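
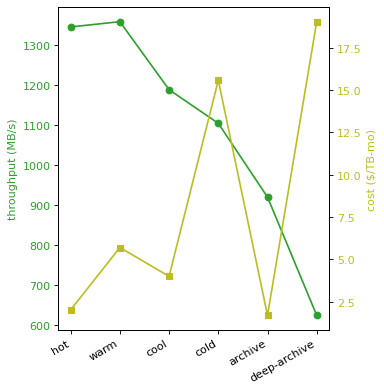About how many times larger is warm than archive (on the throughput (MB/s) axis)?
≈ 1.56×

warm ≈ 1400, archive ≈ 900; 1400/900 ≈ 1.56.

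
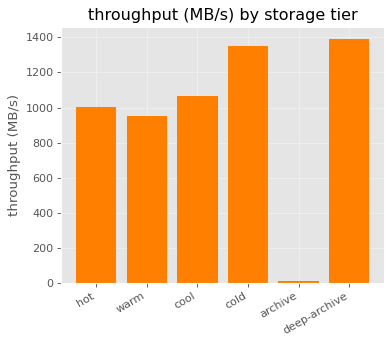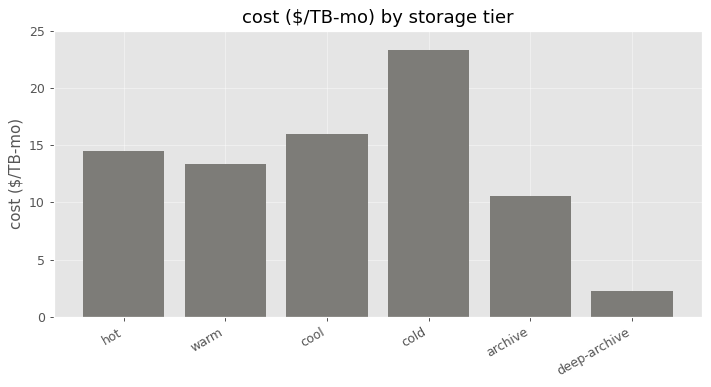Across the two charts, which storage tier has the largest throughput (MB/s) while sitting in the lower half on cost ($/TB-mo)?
Chart 2 median cost ($/TB-mo) ≈ 15; below-median storage tiers: warm, archive, deep-archive. Among those, deep-archive has the highest throughput (MB/s) (≈ 1400).

deep-archive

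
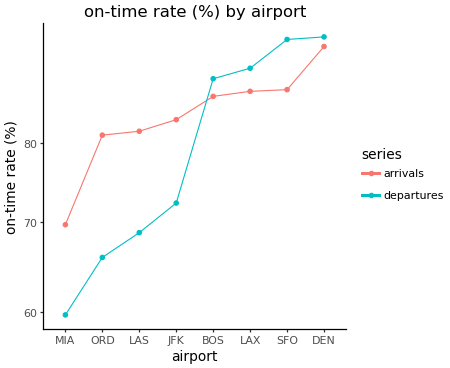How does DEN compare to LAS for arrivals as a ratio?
≈ 1.19×

DEN ≈ 95, LAS ≈ 80; 95/80 ≈ 1.19.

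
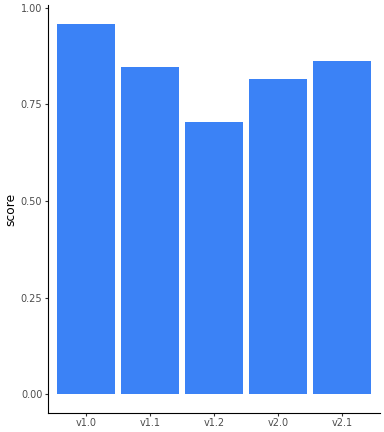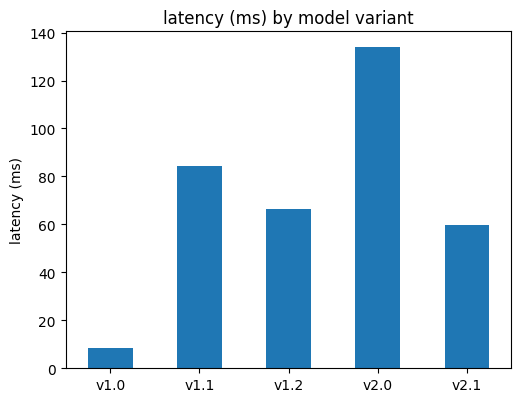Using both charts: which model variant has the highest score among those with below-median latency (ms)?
v1.0

Chart 2 median latency (ms) ≈ 60; below-median model variants: v1.0, v2.1. Among those, v1.0 has the highest score (≈ 1).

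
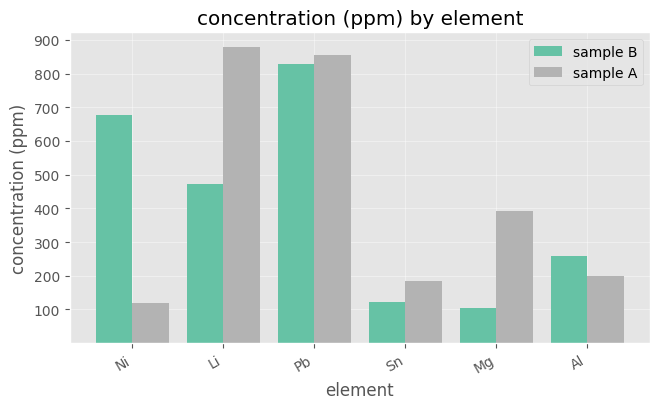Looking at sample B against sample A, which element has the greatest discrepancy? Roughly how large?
Ni, ≈ 600 ppm

Ni: sample B ≈ 700, sample A ≈ 100 → gap ≈ 600. Next-largest (Li) is only ≈ 400.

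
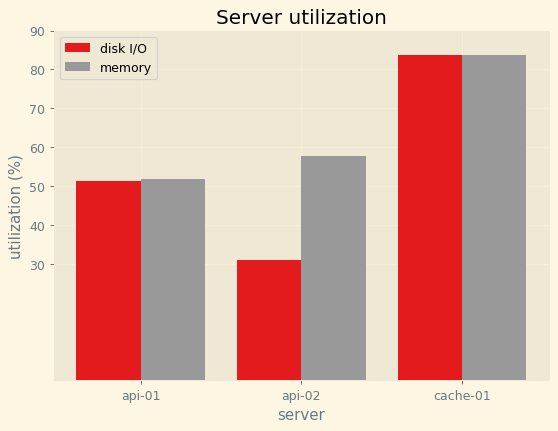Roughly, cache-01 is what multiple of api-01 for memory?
cache-01 ≈ 80, api-01 ≈ 50; 80/50 ≈ 1.6.

≈ 1.6×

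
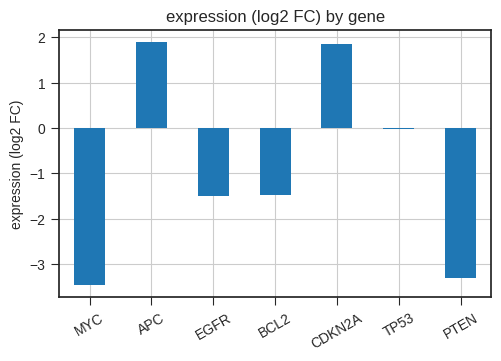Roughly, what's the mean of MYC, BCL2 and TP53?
≈ -1.67

(-3.5 + -1.5 + 0.0) / 3 ≈ -1.67.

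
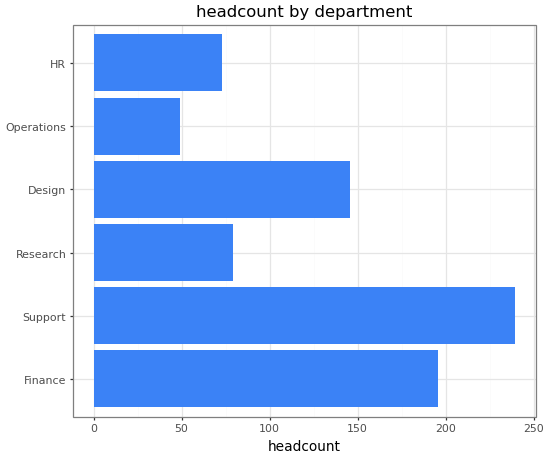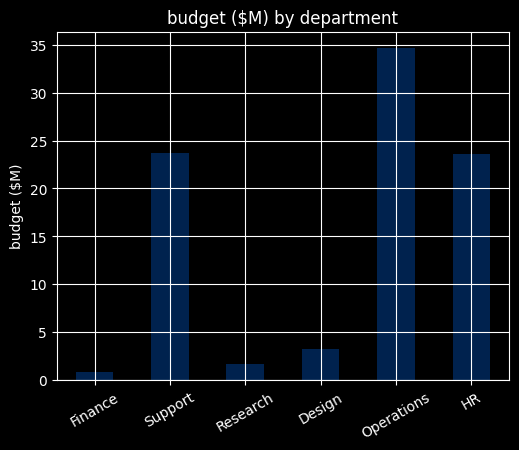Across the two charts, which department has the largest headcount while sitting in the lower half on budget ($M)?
Finance

Chart 2 median budget ($M) ≈ 15; below-median departments: Finance, Research, Design. Among those, Finance has the highest headcount (≈ 200).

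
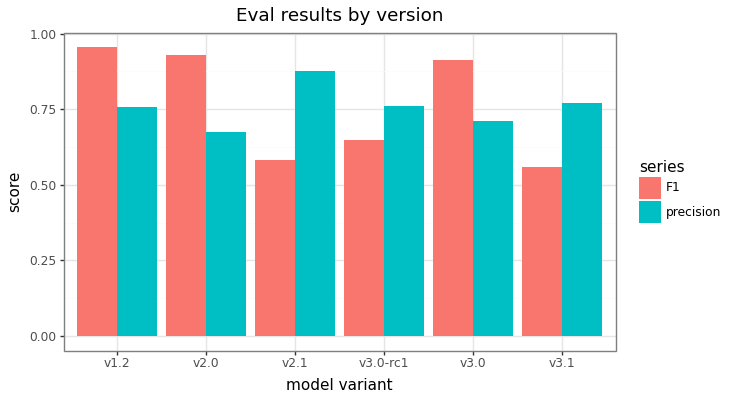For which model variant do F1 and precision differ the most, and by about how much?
v2.1, ≈ 0.3

v2.1: F1 ≈ 0.6, precision ≈ 0.9 → gap ≈ 0.3. Next-largest (v2.0) is only ≈ 0.2.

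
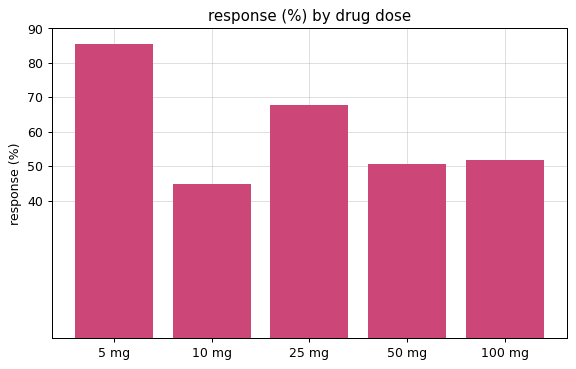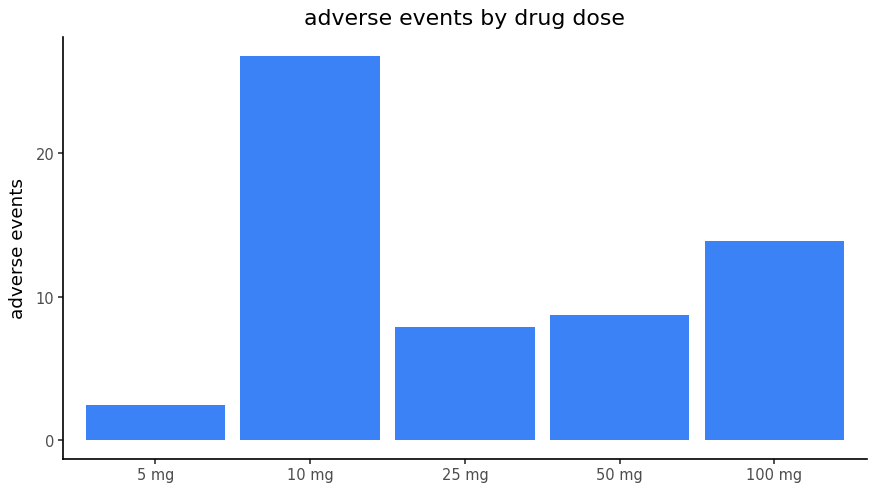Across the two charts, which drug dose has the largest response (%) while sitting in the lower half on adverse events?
Chart 2 median adverse events ≈ 10; below-median drug doses: 5 mg, 25 mg. Among those, 5 mg has the highest response (%) (≈ 90).

5 mg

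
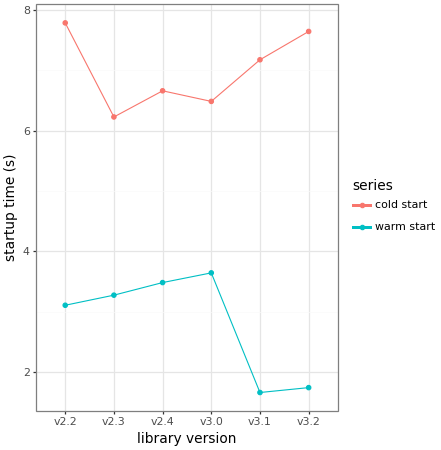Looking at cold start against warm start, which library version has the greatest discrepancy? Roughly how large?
v3.2: cold start ≈ 8, warm start ≈ 2 → gap ≈ 6. Next-largest (v3.1) is only ≈ 5.

v3.2, ≈ 6 s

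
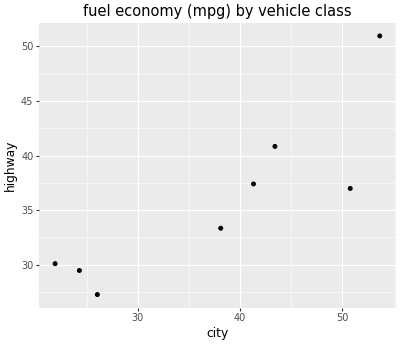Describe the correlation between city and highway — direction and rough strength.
Points are positively correlated; strong (|r| ≈ 0.9).

positive, strong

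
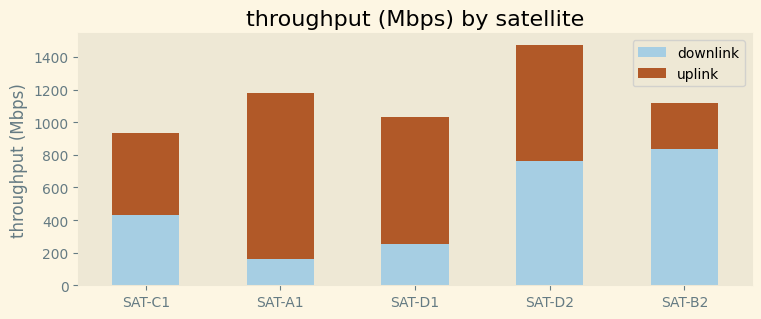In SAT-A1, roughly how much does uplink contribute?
≈ 1000

uplink top ≈ 1200, bottom ≈ 200; segment ≈ 1000.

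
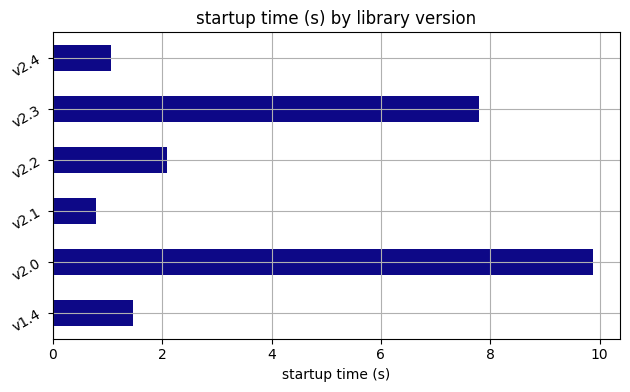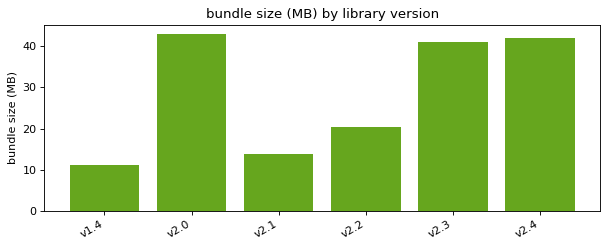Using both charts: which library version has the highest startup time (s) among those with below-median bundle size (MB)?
v2.2

Chart 2 median bundle size (MB) ≈ 30; below-median library versions: v1.4, v2.1, v2.2. Among those, v2.2 has the highest startup time (s) (≈ 2).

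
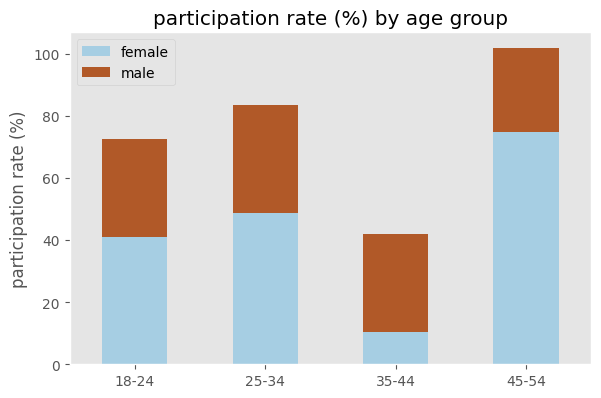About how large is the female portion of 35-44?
≈ 10

female top ≈ 10, bottom ≈ 0; segment ≈ 10.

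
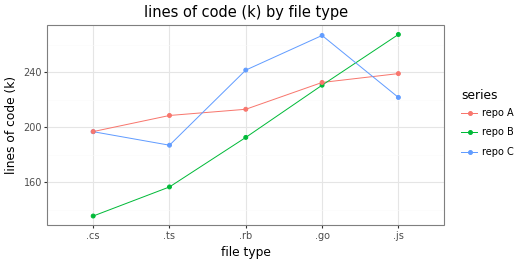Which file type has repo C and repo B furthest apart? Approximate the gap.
.cs: repo C ≈ 200, repo B ≈ 140 → gap ≈ 60. Next-largest (.rb) is only ≈ 40.

.cs, ≈ 60 k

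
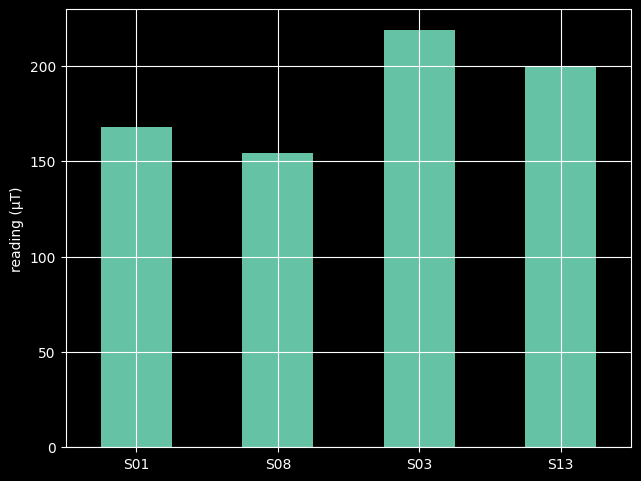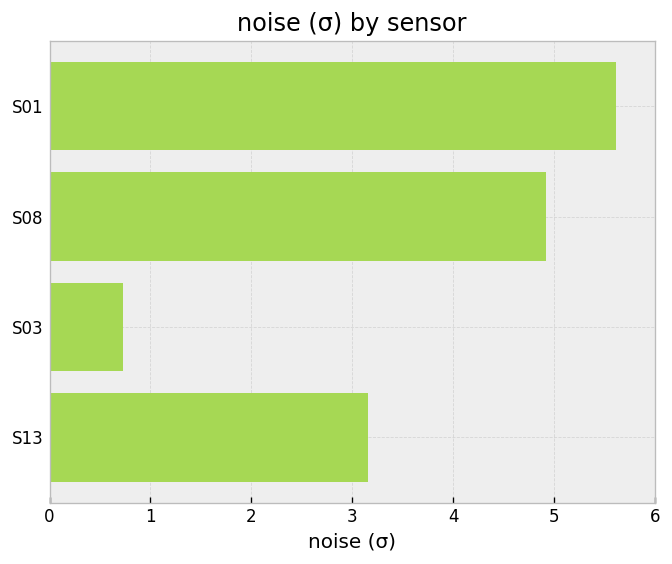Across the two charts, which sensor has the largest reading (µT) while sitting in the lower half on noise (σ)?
Chart 2 median noise (σ) ≈ 4; below-median sensors: S03, S13. Among those, S03 has the highest reading (µT) (≈ 225).

S03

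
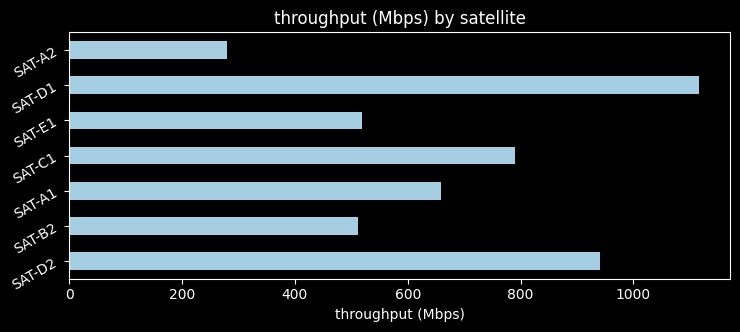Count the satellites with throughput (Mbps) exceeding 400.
Above 400: SAT-D2, SAT-B2, SAT-A1, SAT-C1, SAT-E1, SAT-D1.

6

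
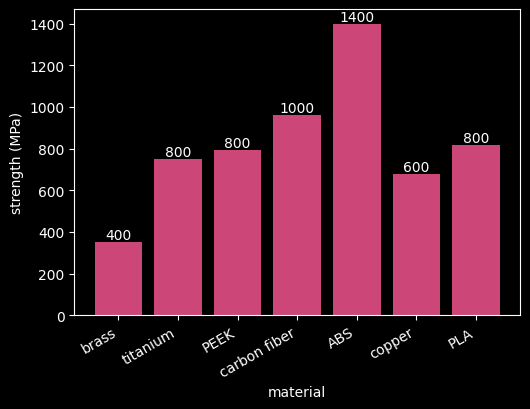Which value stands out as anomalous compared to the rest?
ABS ≈ 1400; the rest sit between ≈ 400 and ≈ 1000.

ABS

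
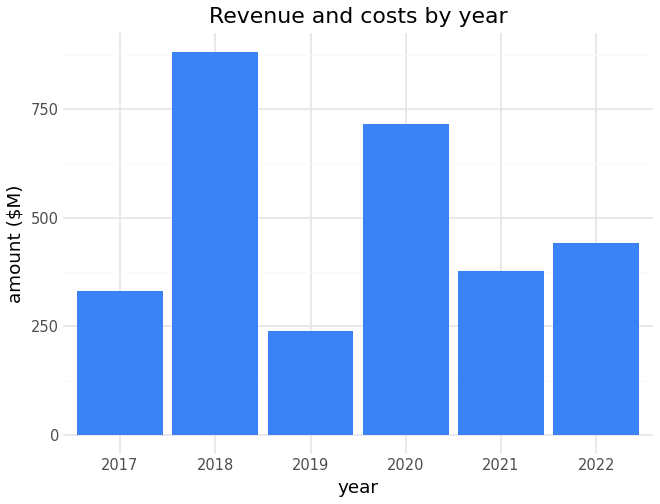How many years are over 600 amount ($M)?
Above 600: 2018, 2020.

2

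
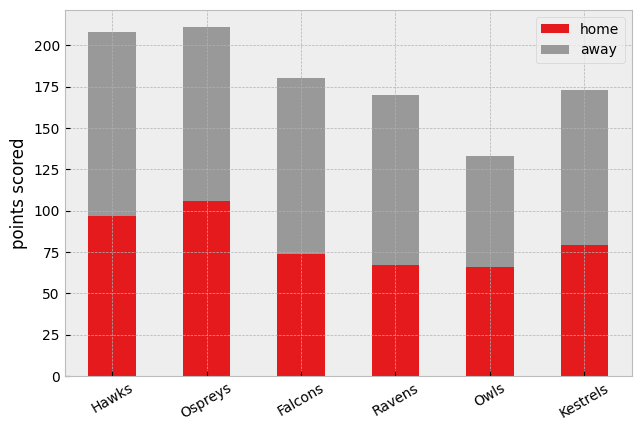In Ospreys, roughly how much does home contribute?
≈ 100

home top ≈ 100, bottom ≈ 0; segment ≈ 100.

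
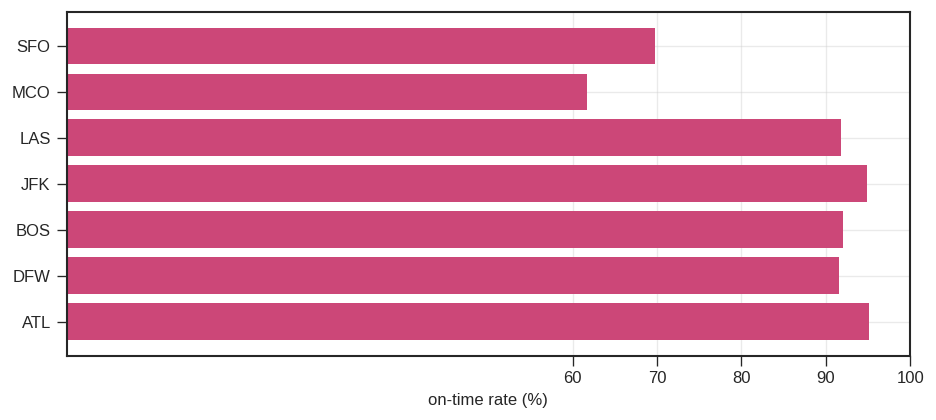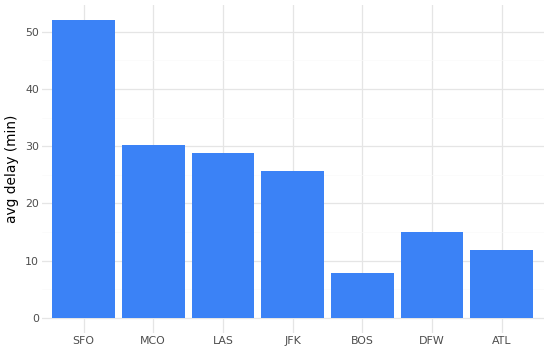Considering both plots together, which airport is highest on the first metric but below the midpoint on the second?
Chart 2 median avg delay (min) ≈ 25; below-median airports: BOS, DFW, ATL. Among those, ATL has the highest on-time rate (%) (≈ 100).

ATL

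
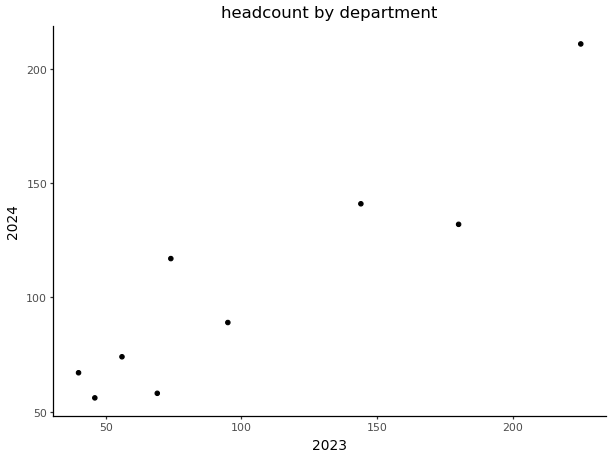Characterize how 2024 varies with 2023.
positive, strong

Points are positively correlated; strong (|r| ≈ 0.9).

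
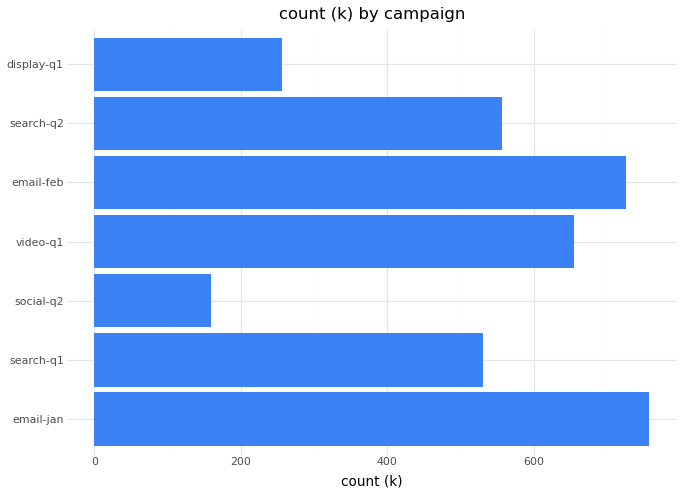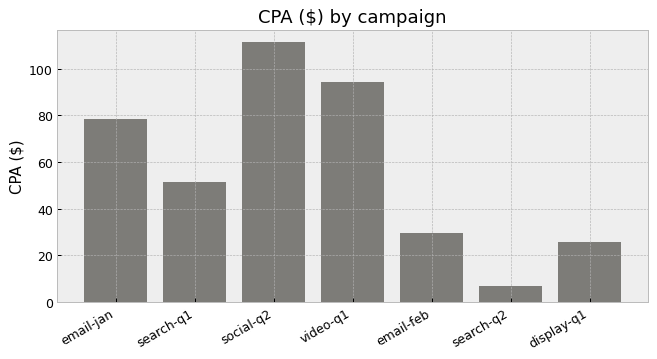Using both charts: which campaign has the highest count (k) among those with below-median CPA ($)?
email-feb

Chart 2 median CPA ($) ≈ 60; below-median campaigns: email-feb, search-q2, display-q1. Among those, email-feb has the highest count (k) (≈ 700).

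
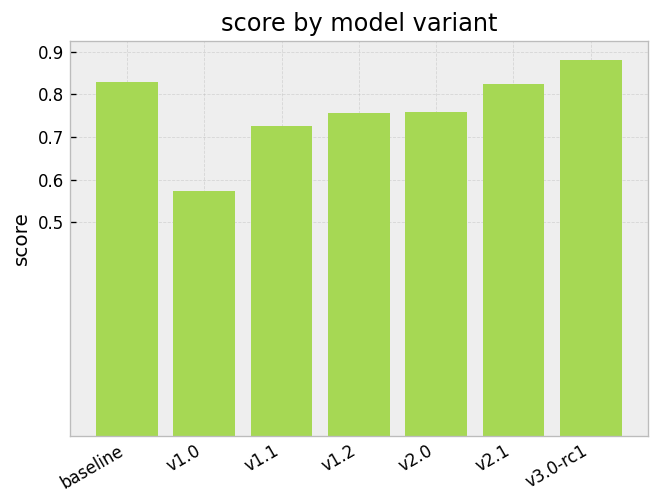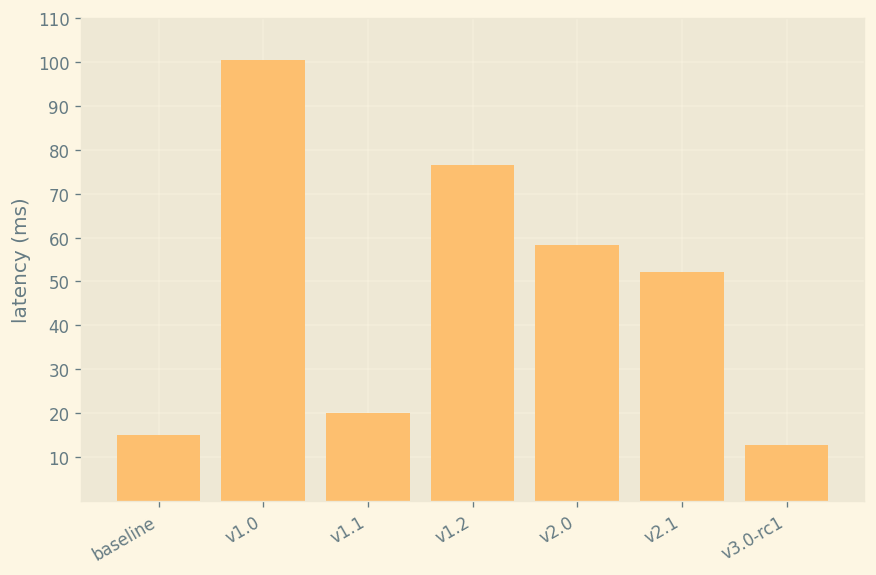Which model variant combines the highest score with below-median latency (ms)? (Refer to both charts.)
Chart 2 median latency (ms) ≈ 50; below-median model variants: baseline, v1.1, v3.0-rc1. Among those, v3.0-rc1 has the highest score (≈ 0.9).

v3.0-rc1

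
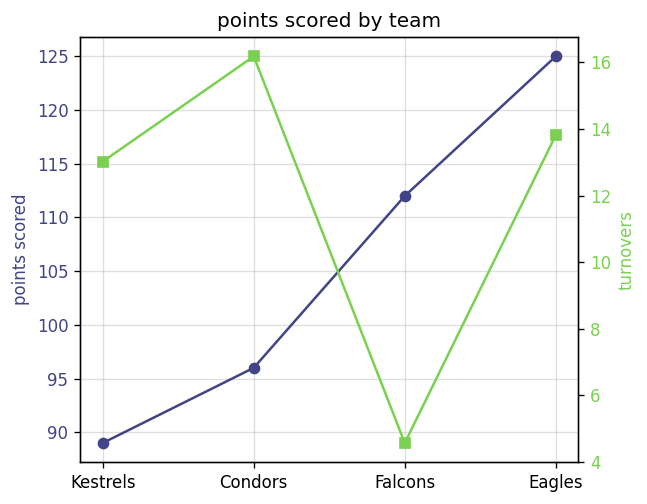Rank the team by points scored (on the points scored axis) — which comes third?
Top 4 (on the points scored axis): Eagles ≈ 125, Falcons ≈ 110, Condors ≈ 95, Kestrels ≈ 90.

Condors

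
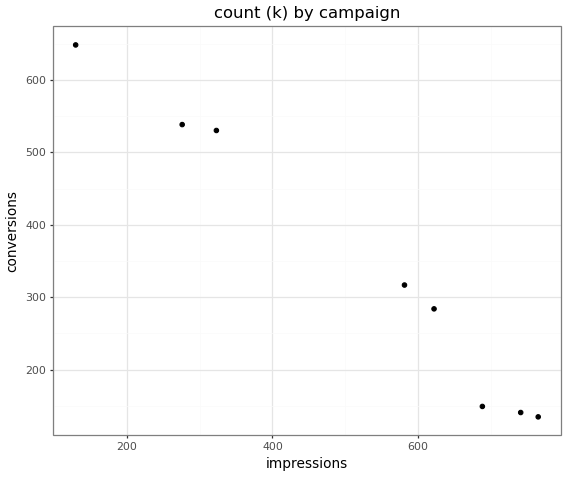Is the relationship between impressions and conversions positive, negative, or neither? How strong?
Points are negatively correlated; strong (|r| ≈ 1.0).

negative, strong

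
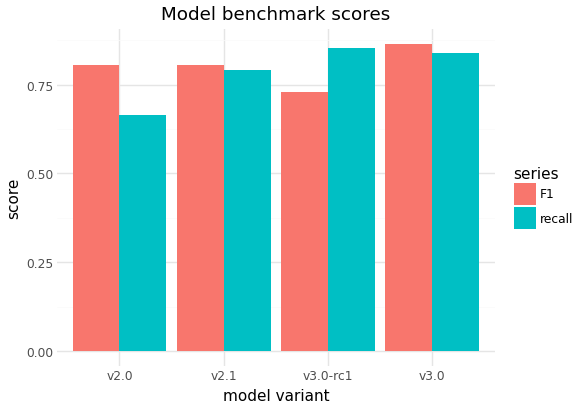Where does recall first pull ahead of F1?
v3.0-rc1

v2.1: recall ≈ 0.8 vs F1 ≈ 0.8 (not yet); v3.0-rc1: recall ≈ 0.9 vs F1 ≈ 0.7 (first crossover).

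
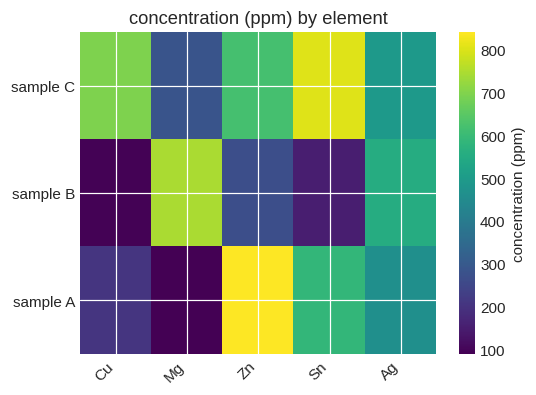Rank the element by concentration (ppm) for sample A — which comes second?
Sn

Top 3 for sample A: Zn ≈ 800, Sn ≈ 600, Ag ≈ 500.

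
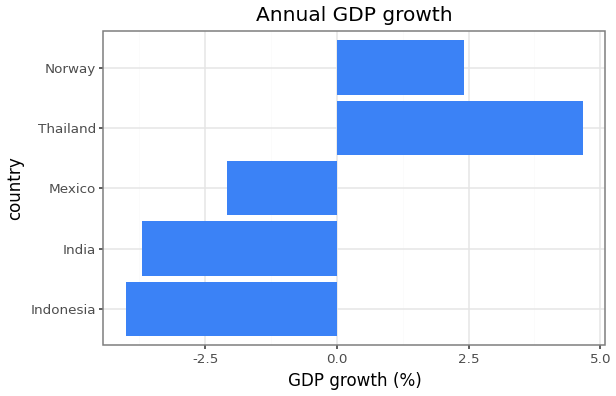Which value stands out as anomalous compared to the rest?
Thailand

Thailand ≈ 5; the rest sit between ≈ -4 and ≈ 2.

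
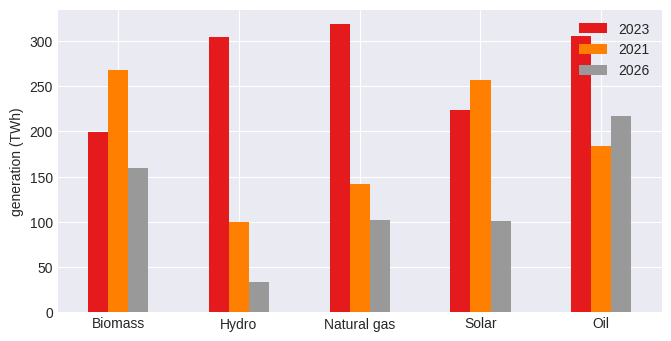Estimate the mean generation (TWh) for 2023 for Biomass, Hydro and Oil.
(200 + 300 + 300) / 3 ≈ 267.

≈ 267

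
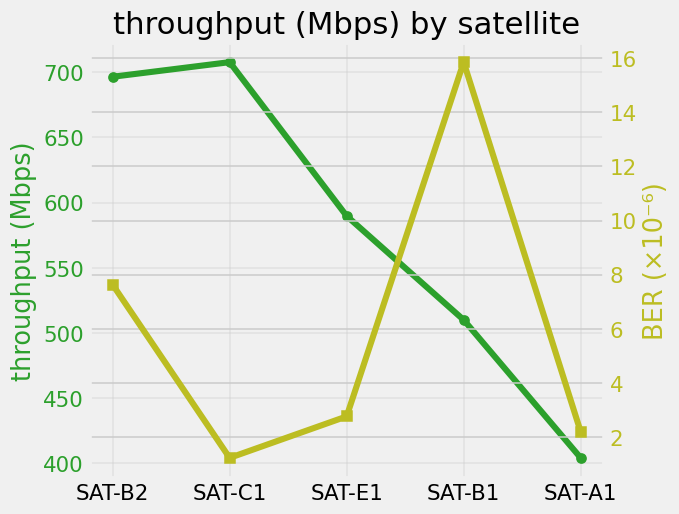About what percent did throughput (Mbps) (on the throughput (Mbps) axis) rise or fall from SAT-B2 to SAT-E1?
SAT-B2 ≈ 700, SAT-E1 ≈ 600; (600 − 700) / 700 ≈ -14.3%.

≈ -14.3%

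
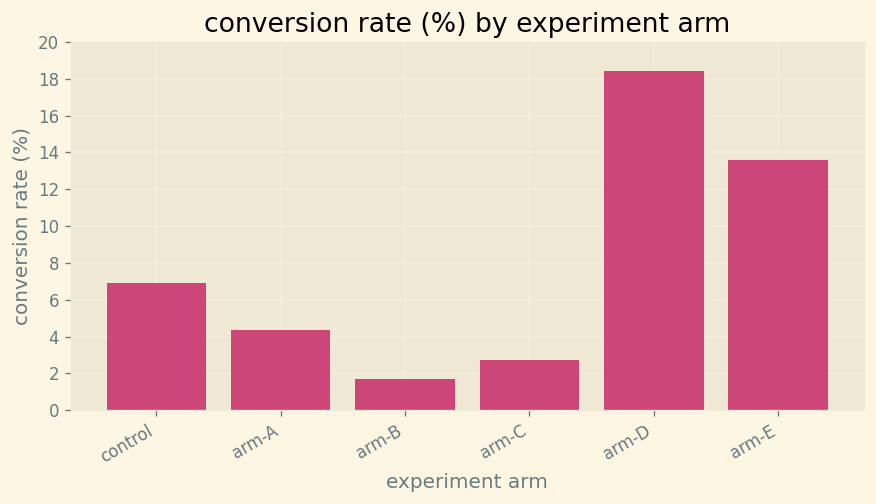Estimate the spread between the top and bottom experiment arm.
Max arm-D ≈ 18, min arm-B ≈ 2; range ≈ 16.

≈ 16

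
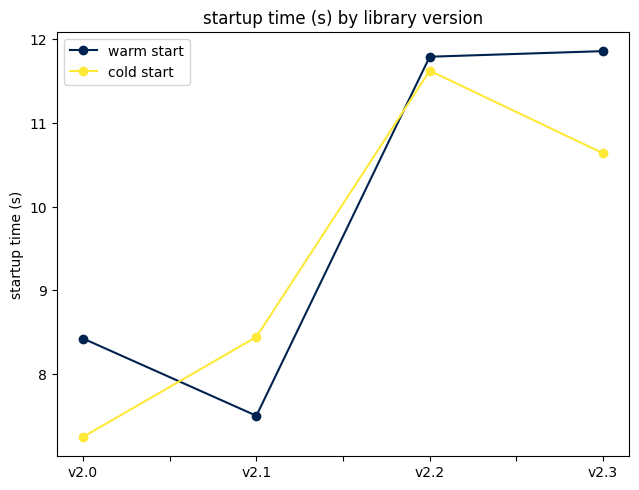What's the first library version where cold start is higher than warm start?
v2.0: cold start ≈ 7.0 vs warm start ≈ 8.5 (not yet); v2.1: cold start ≈ 8.5 vs warm start ≈ 7.5 (first crossover).

v2.1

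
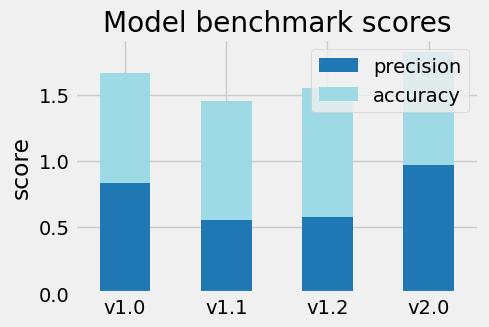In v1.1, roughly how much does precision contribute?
precision top ≈ 0.6, bottom ≈ 0.0; segment ≈ 0.6.

≈ 0.6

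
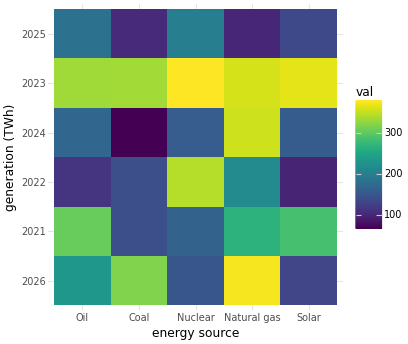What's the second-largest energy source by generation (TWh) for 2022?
Natural gas

Top 3 for 2022: Nuclear ≈ 350, Natural gas ≈ 200, Coal ≈ 150.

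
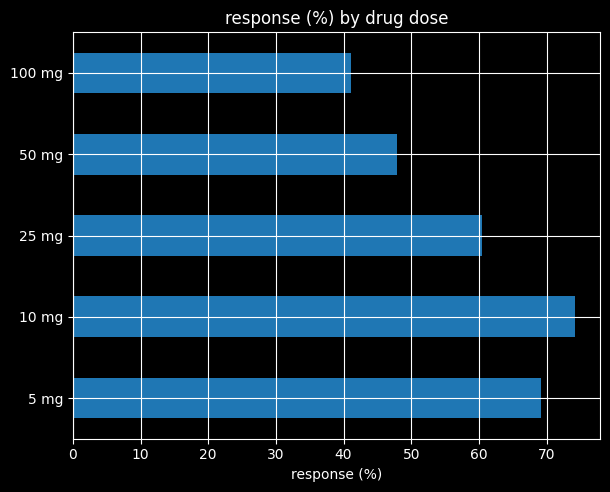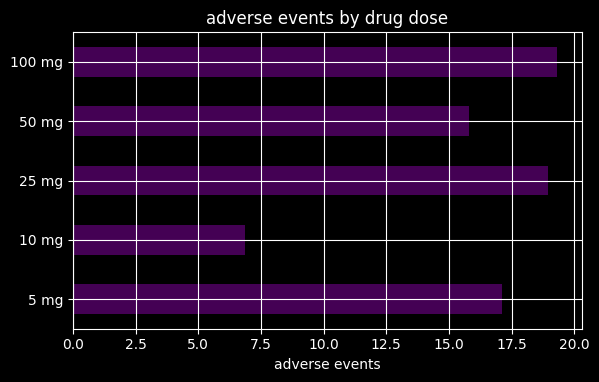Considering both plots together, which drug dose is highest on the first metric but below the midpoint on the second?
10 mg

Chart 2 median adverse events ≈ 18; below-median drug doses: 10 mg, 50 mg. Among those, 10 mg has the highest response (%) (≈ 70).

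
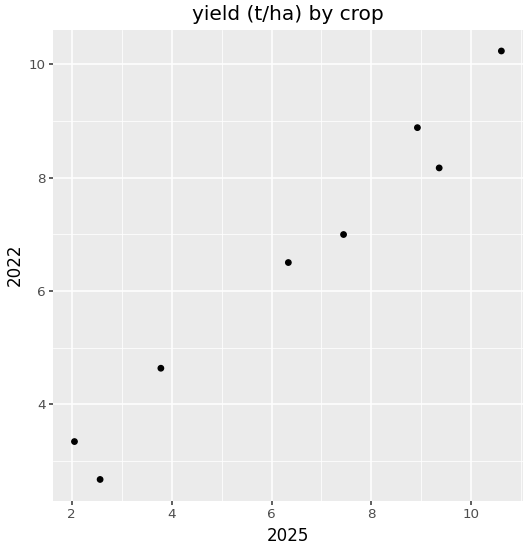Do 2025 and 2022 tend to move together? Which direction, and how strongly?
Points are positively correlated; strong (|r| ≈ 1.0).

positive, strong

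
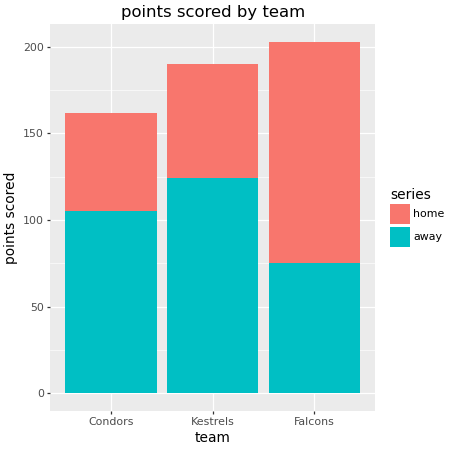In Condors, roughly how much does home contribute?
≈ 60

home top ≈ 160, bottom ≈ 100; segment ≈ 60.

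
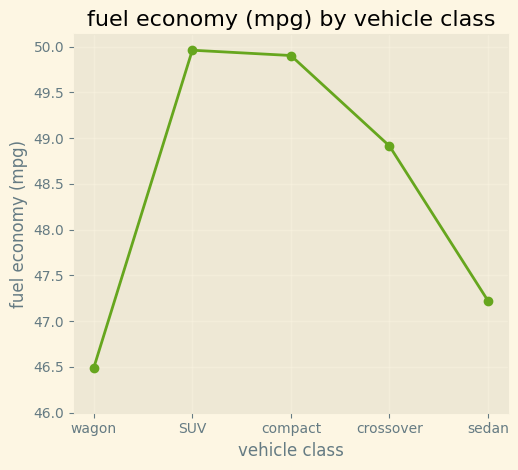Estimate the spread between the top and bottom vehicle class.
≈ 3.5

Max SUV ≈ 50.0, min wagon ≈ 46.5; range ≈ 3.5.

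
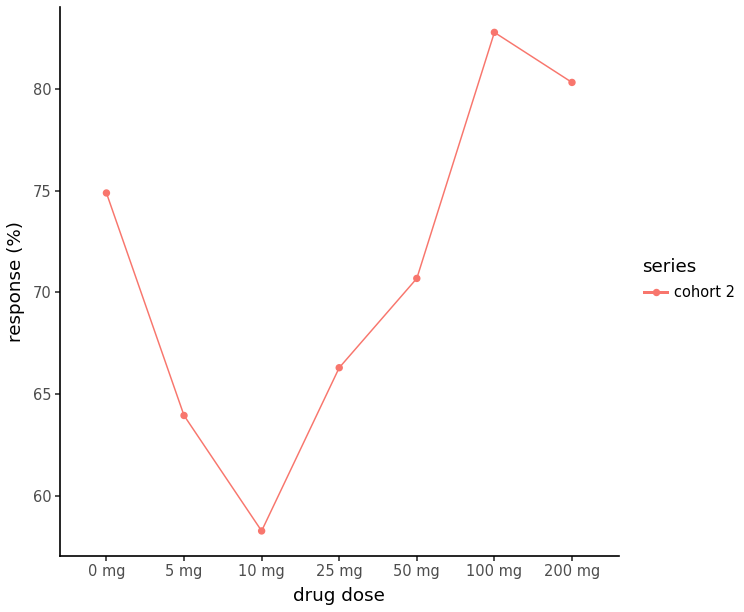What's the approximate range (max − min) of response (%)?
≈ 25

Max 100 mg ≈ 85, min 10 mg ≈ 60; range ≈ 25.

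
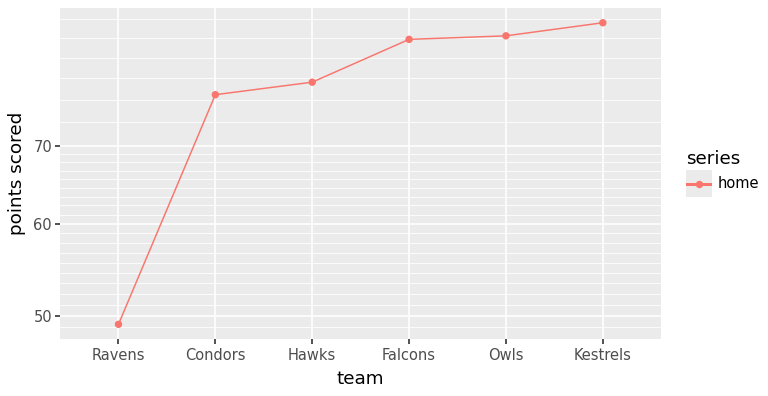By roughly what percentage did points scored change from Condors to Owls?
≈ +13.3%

Condors ≈ 75, Owls ≈ 85; (85 − 75) / 75 ≈ +13.3%.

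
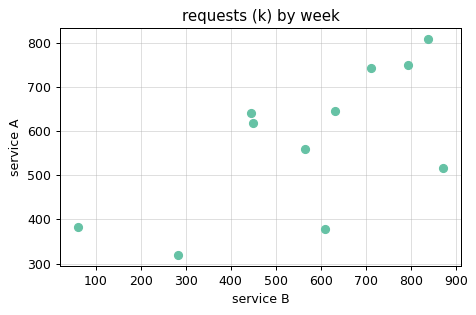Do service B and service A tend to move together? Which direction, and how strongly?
positive, moderate

Points are positively correlated; moderate (|r| ≈ 0.6).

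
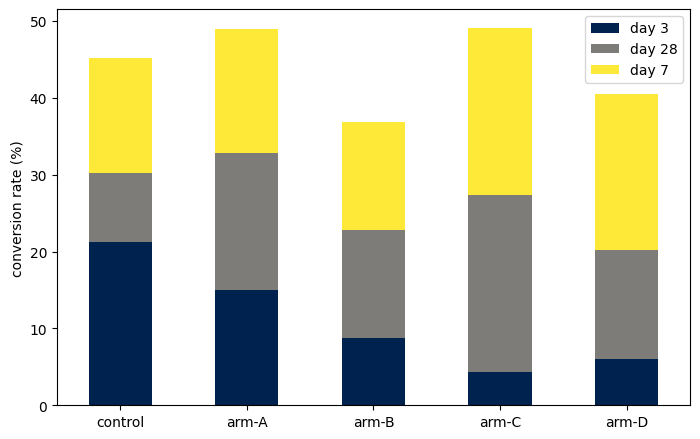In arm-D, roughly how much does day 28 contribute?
day 28 top ≈ 20, bottom ≈ 5; segment ≈ 15.

≈ 15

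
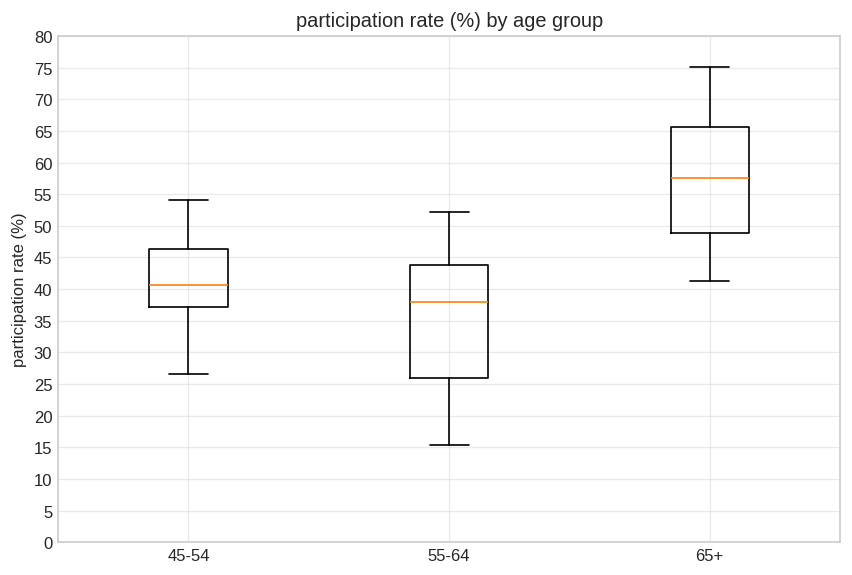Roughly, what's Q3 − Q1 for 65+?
Q3 ≈ 65, Q1 ≈ 50; IQR ≈ 15.

≈ 15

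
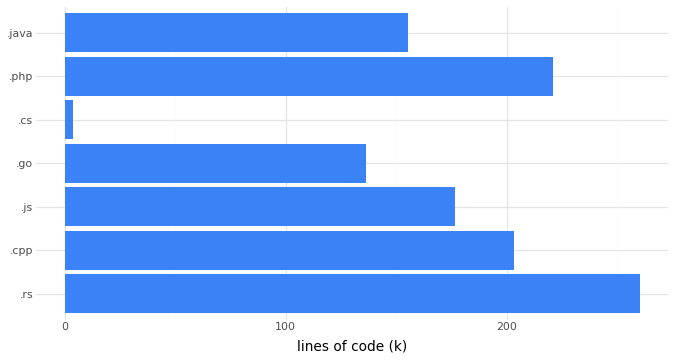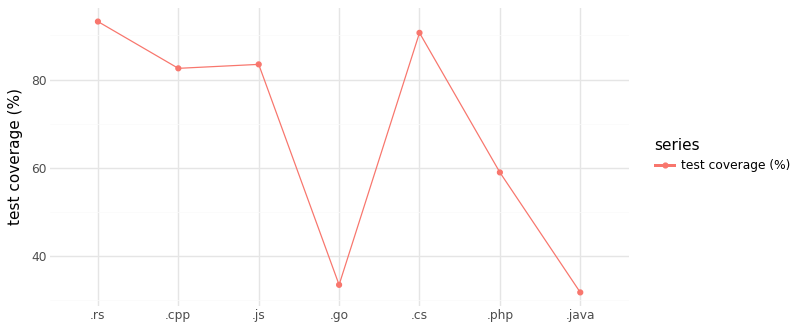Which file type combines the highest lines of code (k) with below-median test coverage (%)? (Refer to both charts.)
Chart 2 median test coverage (%) ≈ 80; below-median file types: .go, .php, .java. Among those, .php has the highest lines of code (k) (≈ 225).

.php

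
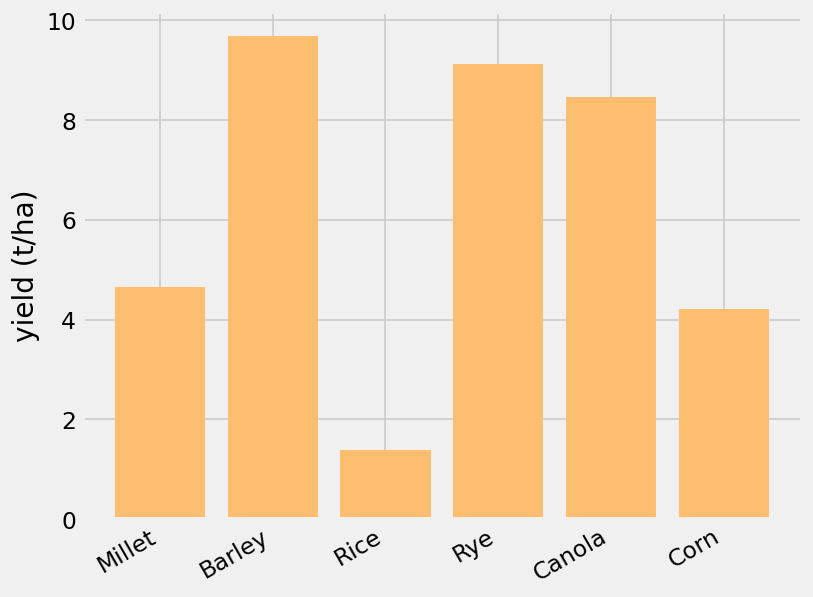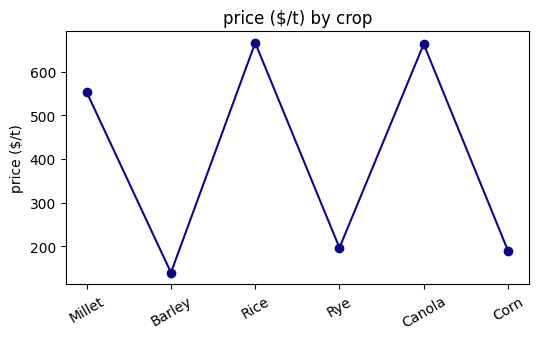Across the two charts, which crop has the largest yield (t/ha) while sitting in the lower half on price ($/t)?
Barley

Chart 2 median price ($/t) ≈ 400; below-median crops: Barley, Rye, Corn. Among those, Barley has the highest yield (t/ha) (≈ 10).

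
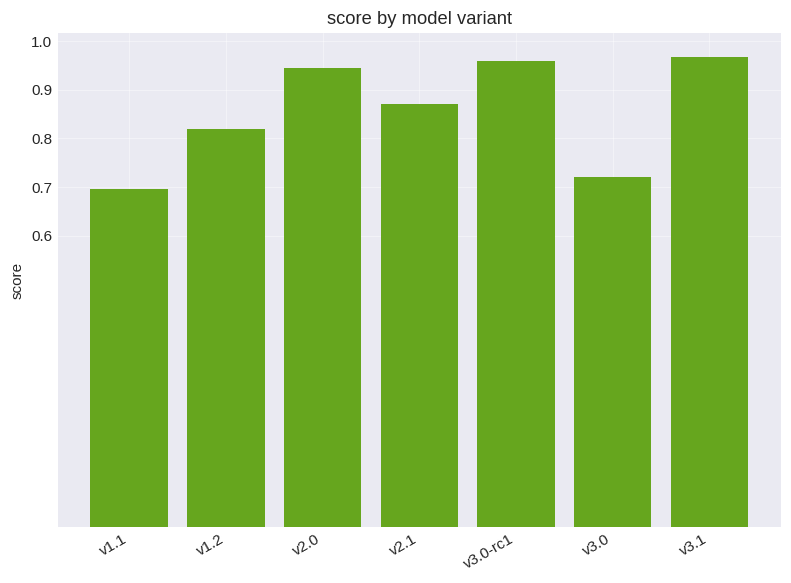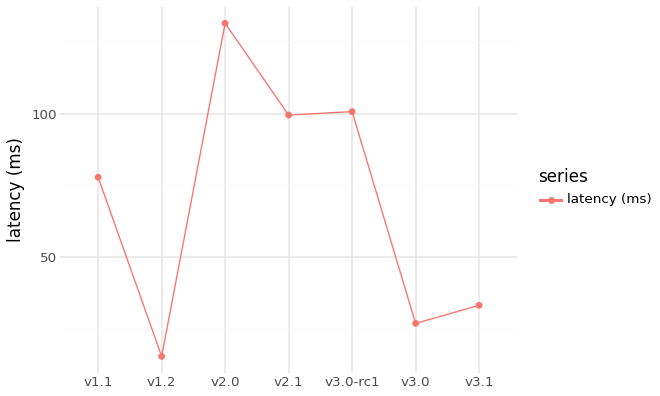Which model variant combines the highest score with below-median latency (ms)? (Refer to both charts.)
v3.1

Chart 2 median latency (ms) ≈ 80; below-median model variants: v1.2, v3.0, v3.1. Among those, v3.1 has the highest score (≈ 1).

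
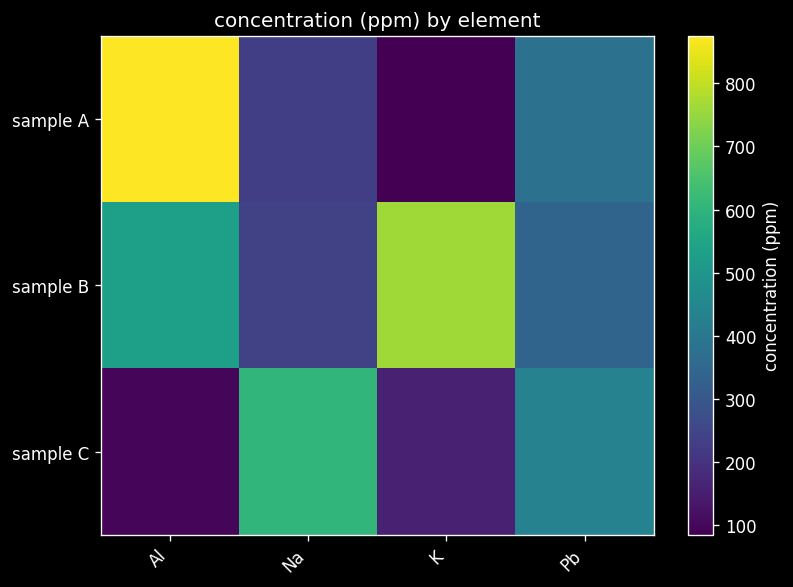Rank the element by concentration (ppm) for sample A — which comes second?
Pb

Top 3 for sample A: Al ≈ 900, Pb ≈ 400, Na ≈ 200.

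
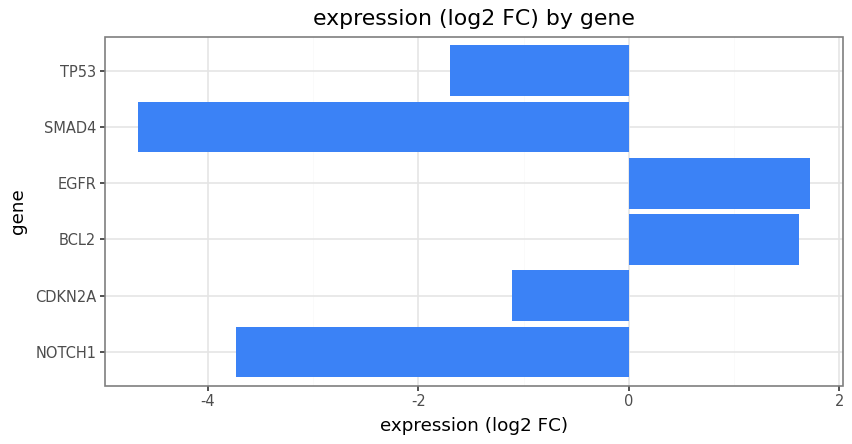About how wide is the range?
≈ 7

Max EGFR ≈ 2, min SMAD4 ≈ -5; range ≈ 7.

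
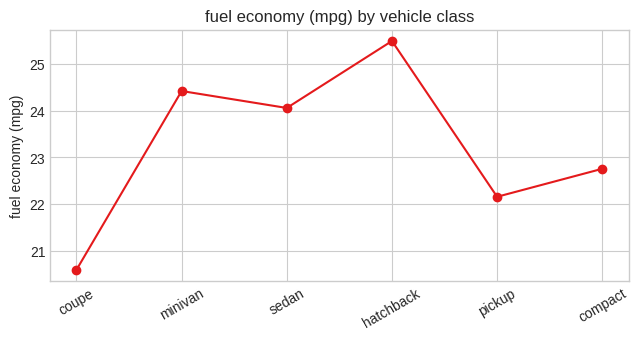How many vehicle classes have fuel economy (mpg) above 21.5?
5

Above 21.5: minivan, sedan, hatchback, pickup, compact.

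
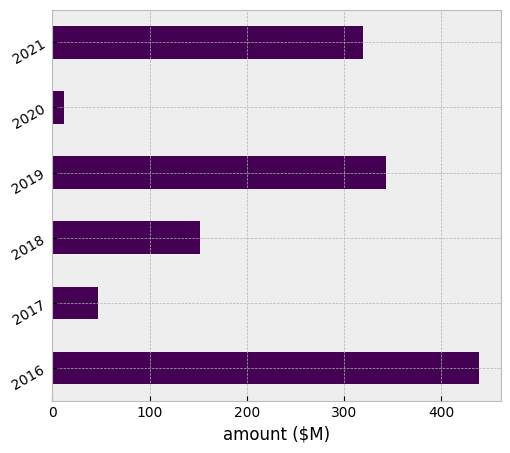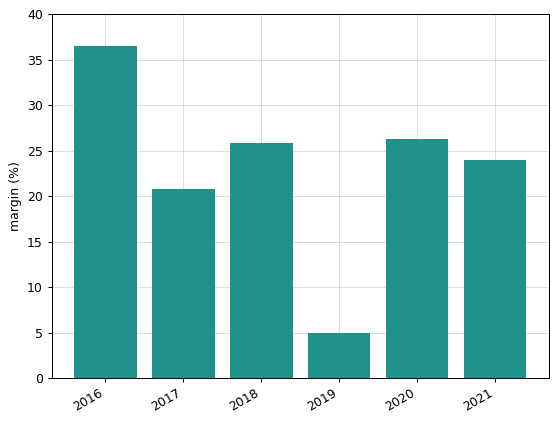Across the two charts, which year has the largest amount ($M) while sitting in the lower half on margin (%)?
Chart 2 median margin (%) ≈ 25; below-median years: 2017, 2019, 2021. Among those, 2019 has the highest amount ($M) (≈ 350).

2019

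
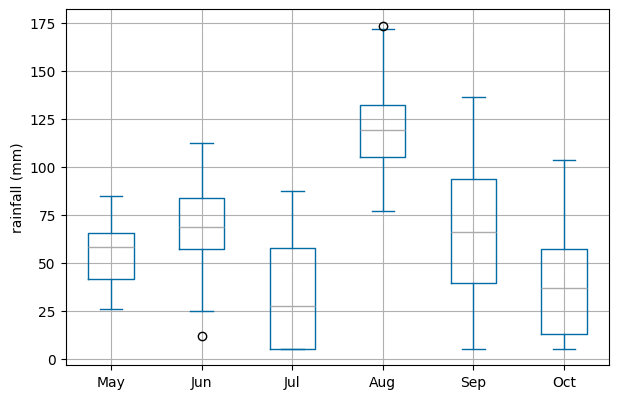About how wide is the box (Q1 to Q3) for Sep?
≈ 50

Q3 ≈ 90, Q1 ≈ 40; IQR ≈ 50.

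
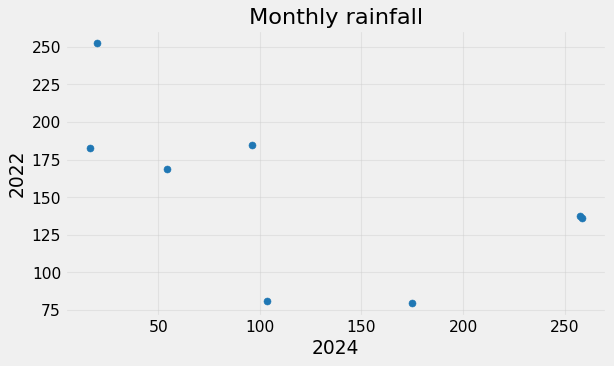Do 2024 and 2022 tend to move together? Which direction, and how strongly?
Points are negatively correlated; moderate (|r| ≈ 0.6).

negative, moderate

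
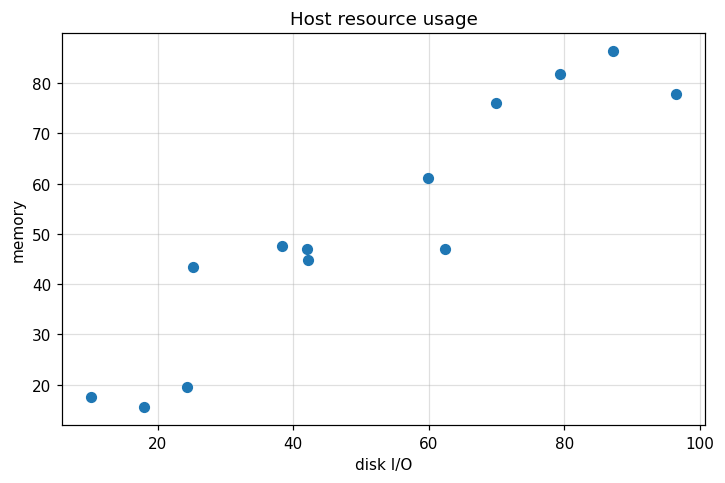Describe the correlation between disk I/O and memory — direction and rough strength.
Points are positively correlated; strong (|r| ≈ 0.9).

positive, strong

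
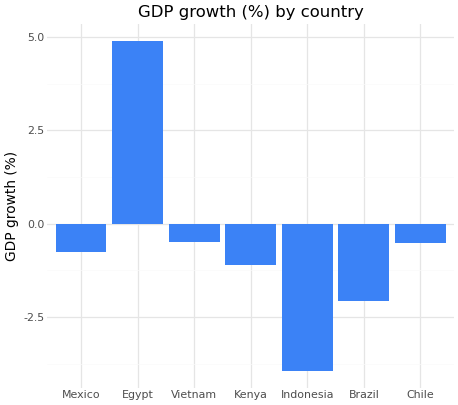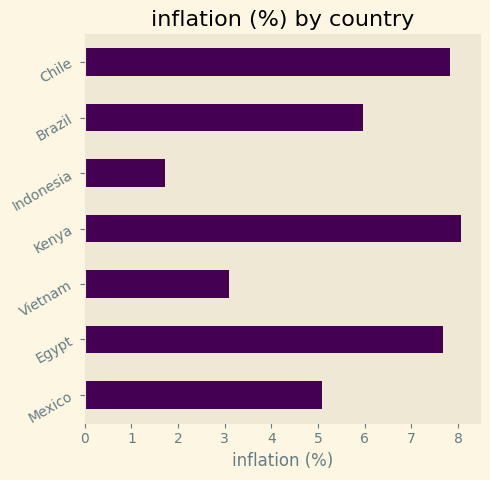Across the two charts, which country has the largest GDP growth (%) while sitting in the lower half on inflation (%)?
Vietnam

Chart 2 median inflation (%) ≈ 6; below-median countries: Mexico, Vietnam, Indonesia. Among those, Vietnam has the highest GDP growth (%) (≈ -0.5).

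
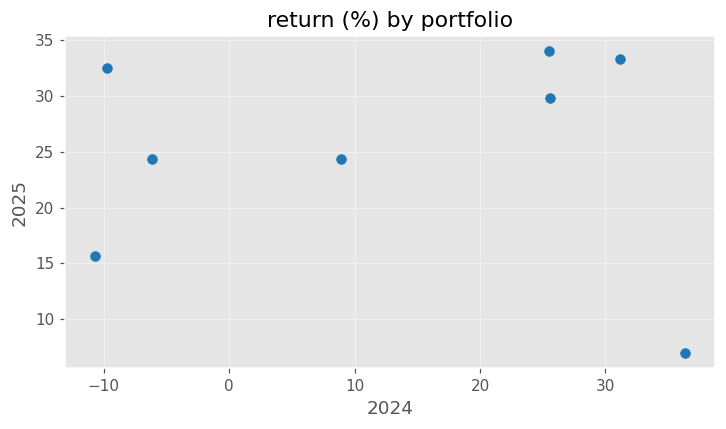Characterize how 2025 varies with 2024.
no clear correlation

Points are roughly uncorrelated; weak (|r| ≈ 0.0).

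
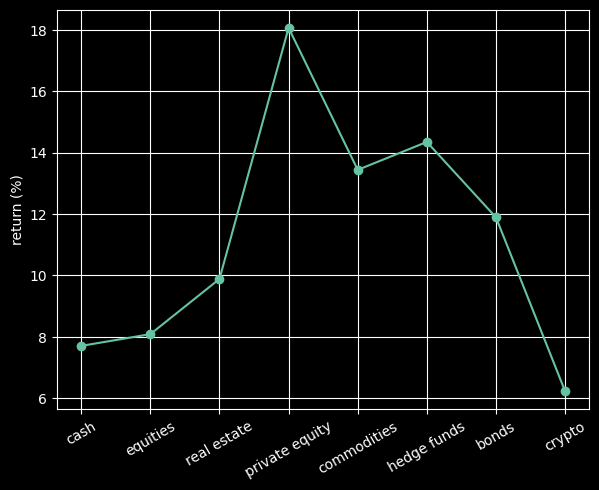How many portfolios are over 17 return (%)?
1

Above 17: private equity.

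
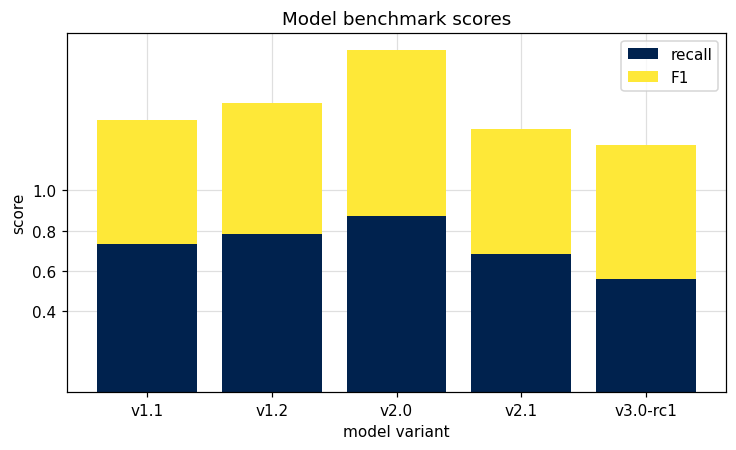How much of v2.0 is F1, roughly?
≈ 0.8

F1 top ≈ 1.6, bottom ≈ 0.8; segment ≈ 0.8.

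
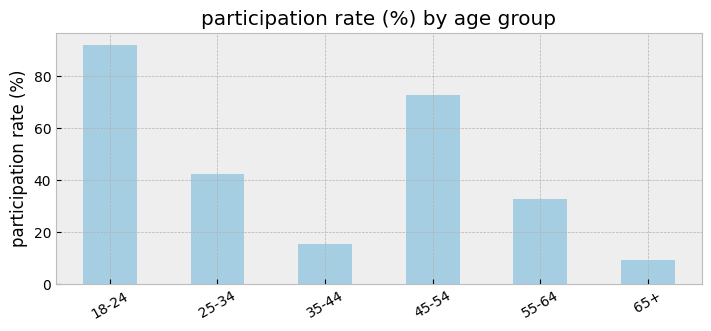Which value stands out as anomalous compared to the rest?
18-24 ≈ 90; the rest sit between ≈ 10 and ≈ 70.

18-24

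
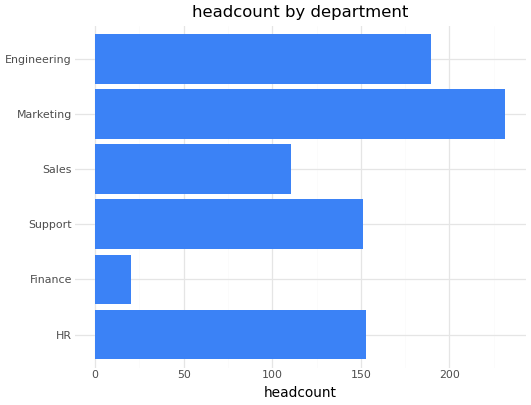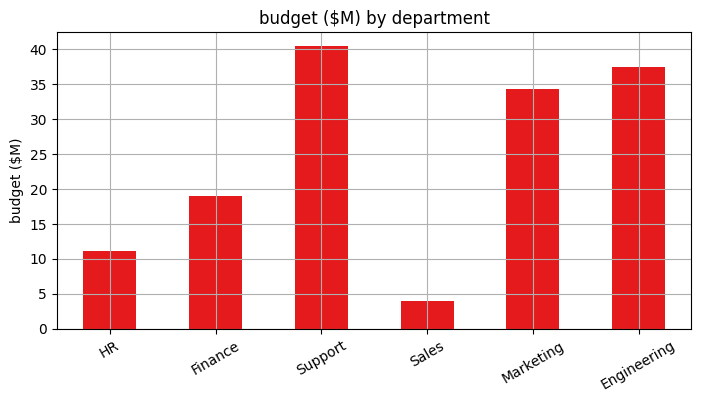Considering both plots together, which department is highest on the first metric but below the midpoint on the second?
HR

Chart 2 median budget ($M) ≈ 25; below-median departments: HR, Finance, Sales. Among those, HR has the highest headcount (≈ 150).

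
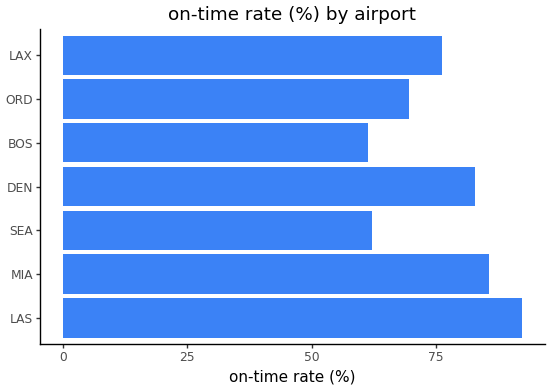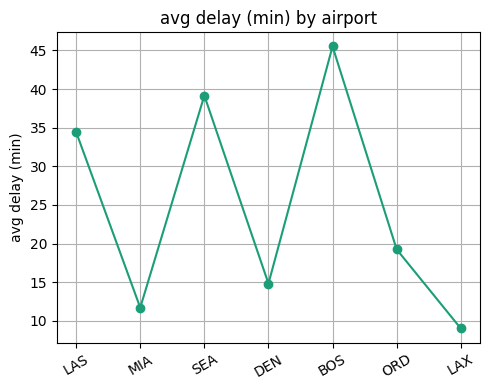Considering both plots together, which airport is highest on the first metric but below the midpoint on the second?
Chart 2 median avg delay (min) ≈ 20; below-median airports: MIA, DEN, LAX. Among those, MIA has the highest on-time rate (%) (≈ 90).

MIA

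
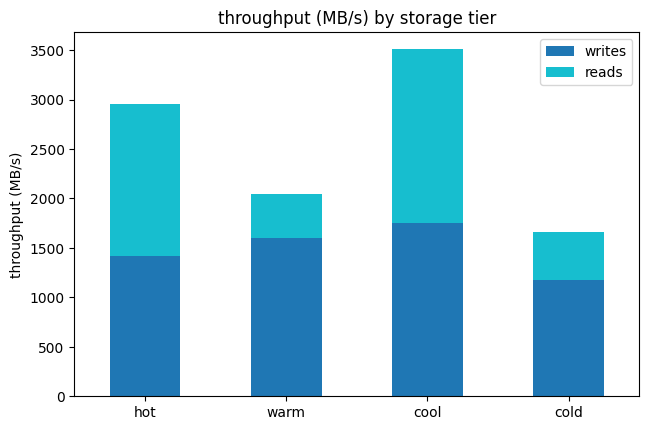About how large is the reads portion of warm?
reads top ≈ 2000, bottom ≈ 1500; segment ≈ 500.

≈ 500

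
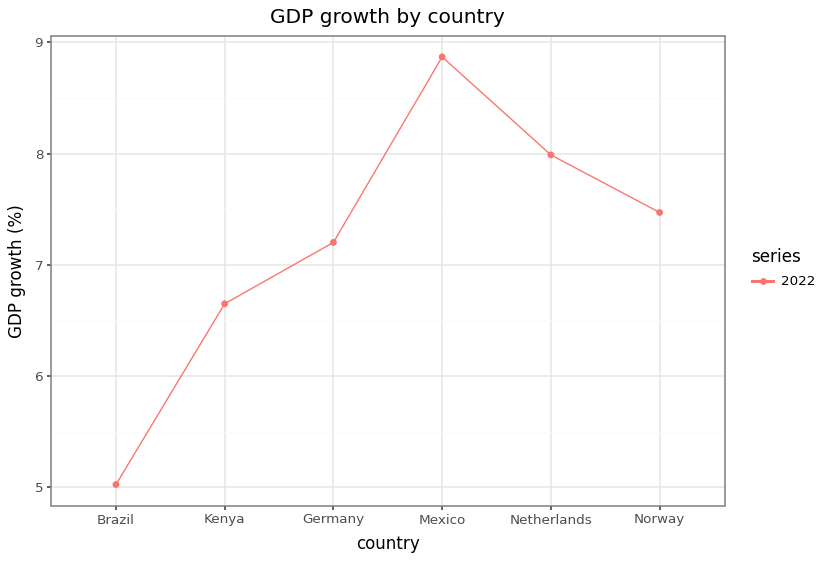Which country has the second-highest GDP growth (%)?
Netherlands

Top 3: Mexico ≈ 9.0, Netherlands ≈ 8.0, Norway ≈ 7.5.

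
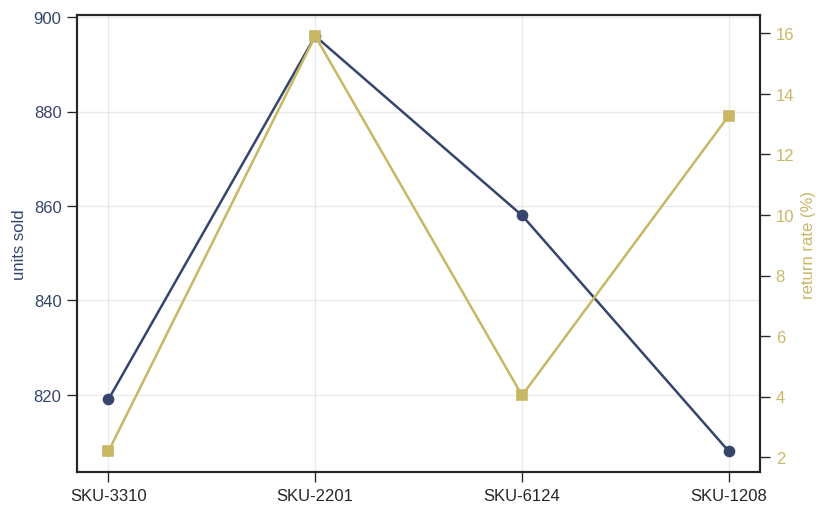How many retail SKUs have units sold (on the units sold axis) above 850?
2

Above 850: SKU-2201, SKU-6124.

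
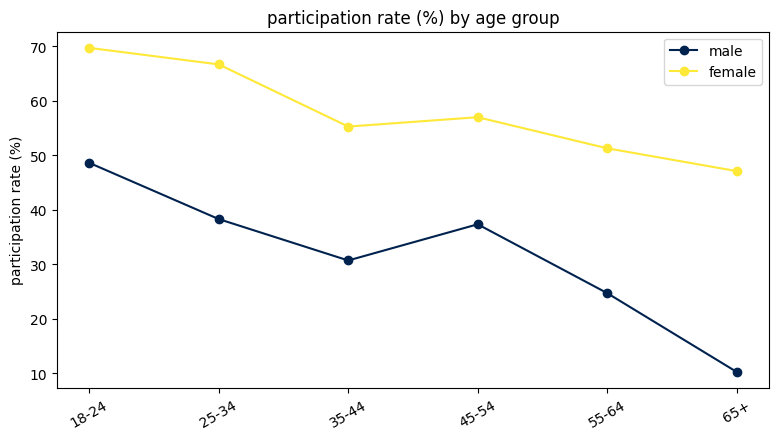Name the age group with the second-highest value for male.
Top 3 for male: 18-24 ≈ 50, 25-34 ≈ 40, 45-54 ≈ 35.

25-34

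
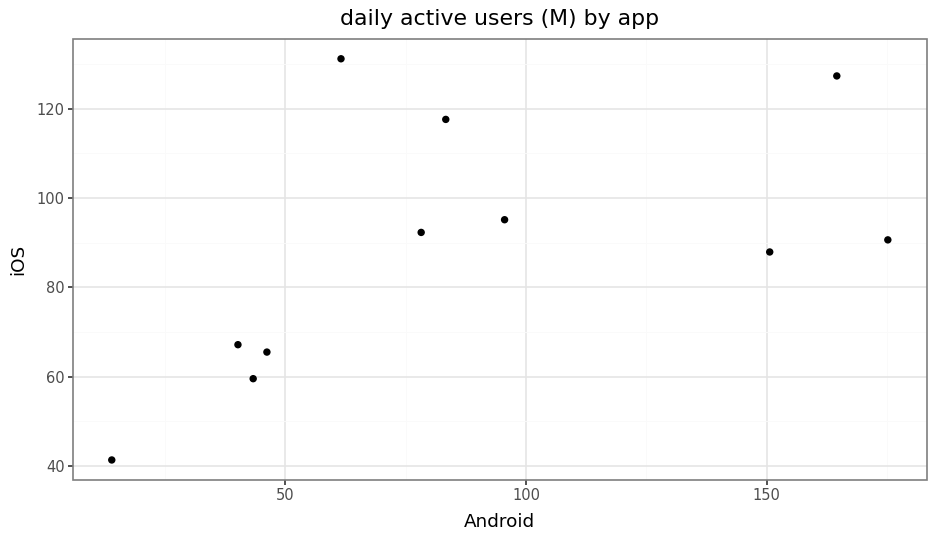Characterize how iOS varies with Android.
Points are positively correlated; moderate (|r| ≈ 0.6).

positive, moderate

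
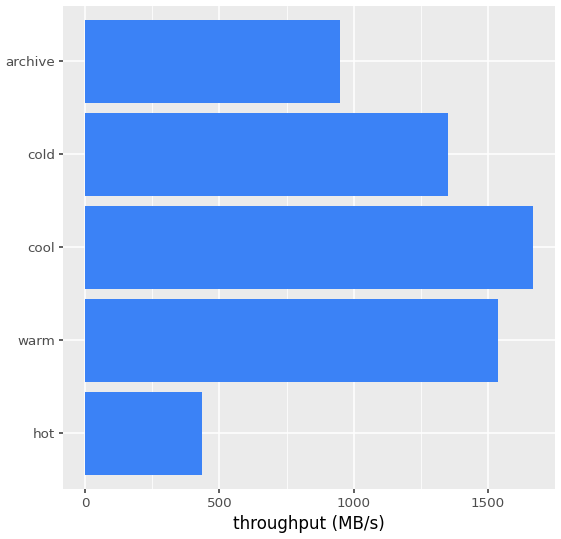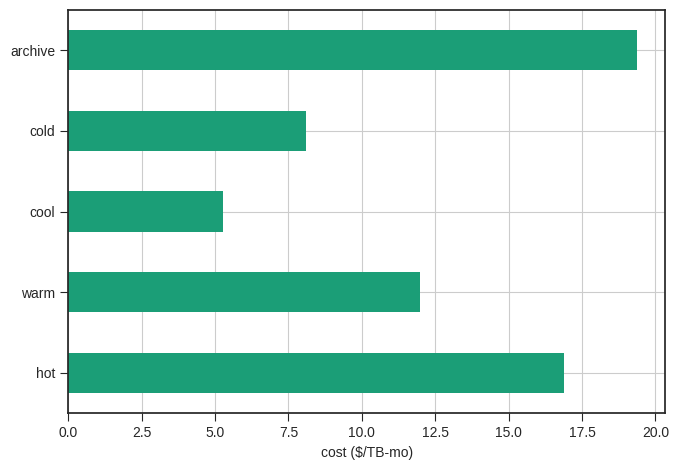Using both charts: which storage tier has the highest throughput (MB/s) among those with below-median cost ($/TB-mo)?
Chart 2 median cost ($/TB-mo) ≈ 12; below-median storage tiers: cool, cold. Among those, cool has the highest throughput (MB/s) (≈ 1600).

cool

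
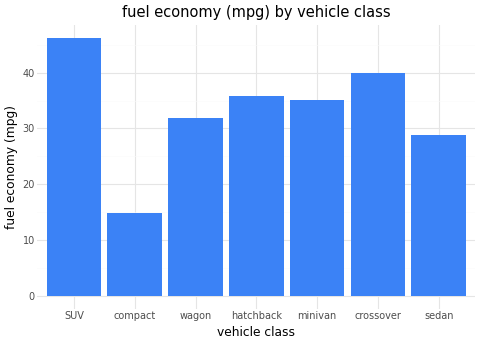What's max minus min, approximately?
≈ 30

Max SUV ≈ 45, min compact ≈ 15; range ≈ 30.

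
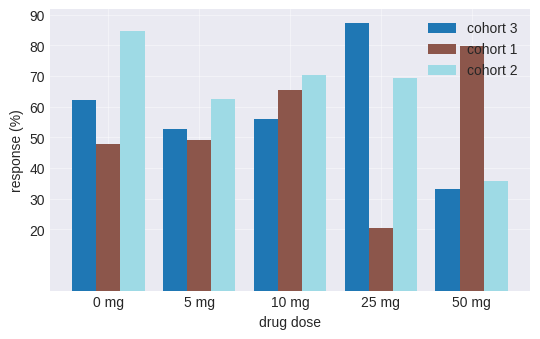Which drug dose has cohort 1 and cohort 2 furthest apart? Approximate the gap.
25 mg: cohort 1 ≈ 20, cohort 2 ≈ 70 → gap ≈ 50. Next-largest (50 mg) is only ≈ 40.

25 mg, ≈ 50 %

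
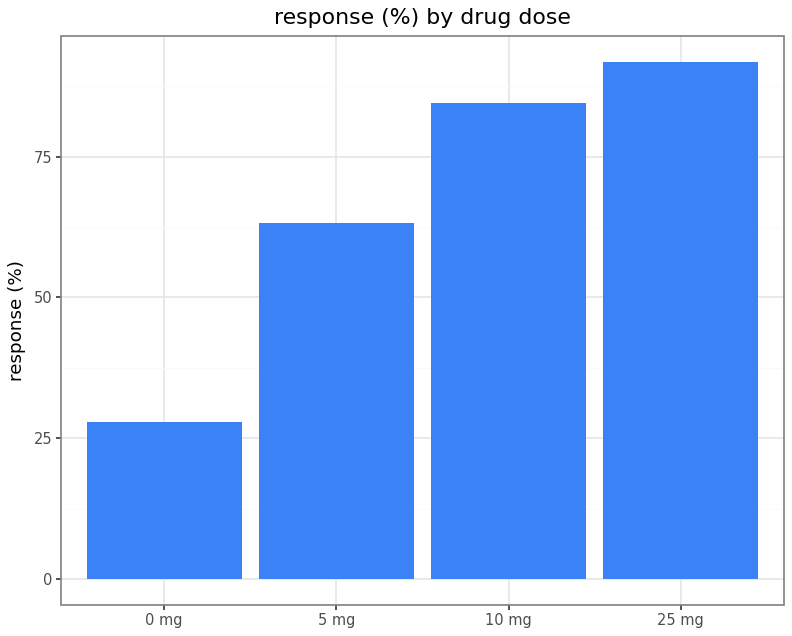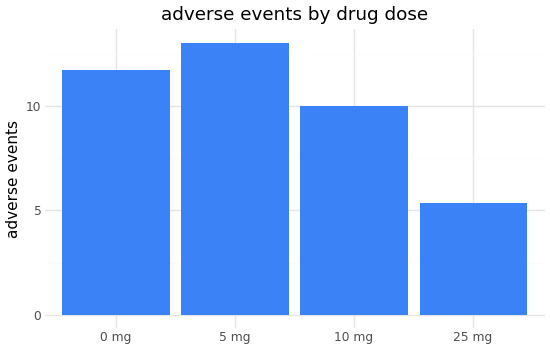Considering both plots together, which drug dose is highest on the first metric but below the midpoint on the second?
Chart 2 median adverse events ≈ 10; below-median drug doses: 10 mg, 25 mg. Among those, 25 mg has the highest response (%) (≈ 90).

25 mg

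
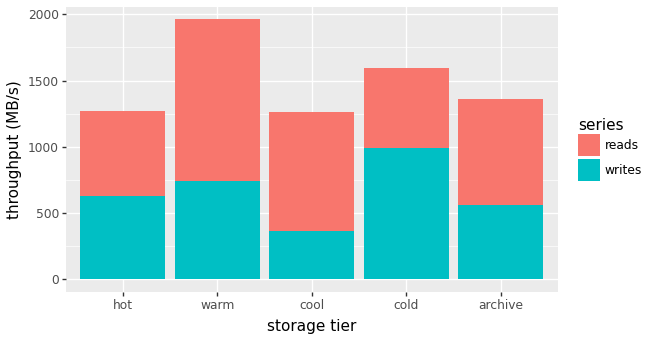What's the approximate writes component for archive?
≈ 600

writes top ≈ 600, bottom ≈ 0; segment ≈ 600.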